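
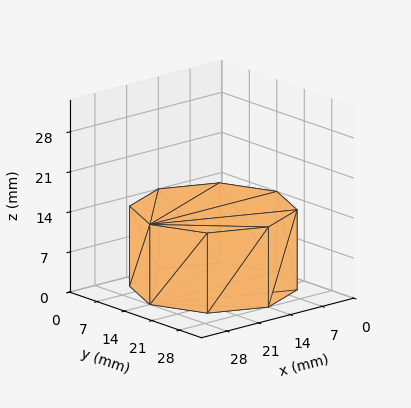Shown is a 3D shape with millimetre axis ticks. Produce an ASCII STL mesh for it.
Reading the render: the shape is a regular 8-sided prism (a cylinder approximated with 8 flat sides), circumscribed radius ≈ 14 mm, height ≈ 14 mm (dimensions read to the nearest mm from the axis ticks). For the STL, each face is triangulated and given an outward normal.

solid part
  facet normal 0.0000 0.0000 -1.0000
    outer loop
      vertex 14.000 28.000 0.000
      vertex 23.899 23.899 0.000
      vertex 28.000 14.000 0.000
    endloop
  endfacet
  facet normal 0.0000 0.0000 -1.0000
    outer loop
      vertex 4.101 23.899 0.000
      vertex 14.000 28.000 0.000
      vertex 28.000 14.000 0.000
    endloop
  endfacet
  facet normal 0.0000 0.0000 -1.0000
    outer loop
      vertex 0.000 14.000 0.000
      vertex 4.101 23.899 0.000
      vertex 28.000 14.000 0.000
    endloop
  endfacet
  facet normal 0.0000 0.0000 -1.0000
    outer loop
      vertex 4.101 4.101 0.000
      vertex 0.000 14.000 0.000
      vertex 28.000 14.000 0.000
    endloop
  endfacet
  facet normal 0.0000 0.0000 -1.0000
    outer loop
      vertex 14.000 0.000 0.000
      vertex 4.101 4.101 0.000
      vertex 28.000 14.000 0.000
    endloop
  endfacet
  facet normal 0.0000 0.0000 -1.0000
    outer loop
      vertex 23.899 4.101 0.000
      vertex 14.000 0.000 0.000
      vertex 28.000 14.000 0.000
    endloop
  endfacet
  facet normal 0.0000 0.0000 1.0000
    outer loop
      vertex 28.000 14.000 14.000
      vertex 23.899 23.899 14.000
      vertex 14.000 28.000 14.000
    endloop
  endfacet
  facet normal 0.0000 0.0000 1.0000
    outer loop
      vertex 28.000 14.000 14.000
      vertex 14.000 28.000 14.000
      vertex 4.101 23.899 14.000
    endloop
  endfacet
  facet normal 0.0000 0.0000 1.0000
    outer loop
      vertex 28.000 14.000 14.000
      vertex 4.101 23.899 14.000
      vertex 0.000 14.000 14.000
    endloop
  endfacet
  facet normal 0.0000 0.0000 1.0000
    outer loop
      vertex 28.000 14.000 14.000
      vertex 0.000 14.000 14.000
      vertex 4.101 4.101 14.000
    endloop
  endfacet
  facet normal 0.0000 0.0000 1.0000
    outer loop
      vertex 28.000 14.000 14.000
      vertex 4.101 4.101 14.000
      vertex 14.000 0.000 14.000
    endloop
  endfacet
  facet normal 0.0000 0.0000 1.0000
    outer loop
      vertex 28.000 14.000 14.000
      vertex 14.000 0.000 14.000
      vertex 23.899 4.101 14.000
    endloop
  endfacet
  facet normal 0.9239 0.3827 0.0000
    outer loop
      vertex 28.000 14.000 0.000
      vertex 23.899 23.899 0.000
      vertex 23.899 23.899 14.000
    endloop
  endfacet
  facet normal 0.9239 0.3827 0.0000
    outer loop
      vertex 28.000 14.000 0.000
      vertex 23.899 23.899 14.000
      vertex 28.000 14.000 14.000
    endloop
  endfacet
  facet normal 0.3827 0.9239 0.0000
    outer loop
      vertex 23.899 23.899 0.000
      vertex 14.000 28.000 0.000
      vertex 14.000 28.000 14.000
    endloop
  endfacet
  facet normal 0.3827 0.9239 0.0000
    outer loop
      vertex 23.899 23.899 0.000
      vertex 14.000 28.000 14.000
      vertex 23.899 23.899 14.000
    endloop
  endfacet
  facet normal -0.3827 0.9239 0.0000
    outer loop
      vertex 14.000 28.000 0.000
      vertex 4.101 23.899 0.000
      vertex 4.101 23.899 14.000
    endloop
  endfacet
  facet normal -0.3827 0.9239 0.0000
    outer loop
      vertex 14.000 28.000 0.000
      vertex 4.101 23.899 14.000
      vertex 14.000 28.000 14.000
    endloop
  endfacet
  facet normal -0.9239 0.3827 0.0000
    outer loop
      vertex 4.101 23.899 0.000
      vertex 0.000 14.000 0.000
      vertex 0.000 14.000 14.000
    endloop
  endfacet
  facet normal -0.9239 0.3827 0.0000
    outer loop
      vertex 4.101 23.899 0.000
      vertex 0.000 14.000 14.000
      vertex 4.101 23.899 14.000
    endloop
  endfacet
  facet normal -0.9239 -0.3827 0.0000
    outer loop
      vertex 0.000 14.000 0.000
      vertex 4.101 4.101 0.000
      vertex 4.101 4.101 14.000
    endloop
  endfacet
  facet normal -0.9239 -0.3827 0.0000
    outer loop
      vertex 0.000 14.000 0.000
      vertex 4.101 4.101 14.000
      vertex 0.000 14.000 14.000
    endloop
  endfacet
  facet normal -0.3827 -0.9239 0.0000
    outer loop
      vertex 4.101 4.101 0.000
      vertex 14.000 0.000 0.000
      vertex 14.000 0.000 14.000
    endloop
  endfacet
  facet normal -0.3827 -0.9239 0.0000
    outer loop
      vertex 4.101 4.101 0.000
      vertex 14.000 0.000 14.000
      vertex 4.101 4.101 14.000
    endloop
  endfacet
  facet normal 0.3827 -0.9239 0.0000
    outer loop
      vertex 14.000 0.000 0.000
      vertex 23.899 4.101 0.000
      vertex 23.899 4.101 14.000
    endloop
  endfacet
  facet normal 0.3827 -0.9239 0.0000
    outer loop
      vertex 14.000 0.000 0.000
      vertex 23.899 4.101 14.000
      vertex 14.000 0.000 14.000
    endloop
  endfacet
  facet normal 0.9239 -0.3827 0.0000
    outer loop
      vertex 23.899 4.101 0.000
      vertex 28.000 14.000 0.000
      vertex 28.000 14.000 14.000
    endloop
  endfacet
  facet normal 0.9239 -0.3827 0.0000
    outer loop
      vertex 23.899 4.101 0.000
      vertex 28.000 14.000 14.000
      vertex 23.899 4.101 14.000
    endloop
  endfacet
endsolid part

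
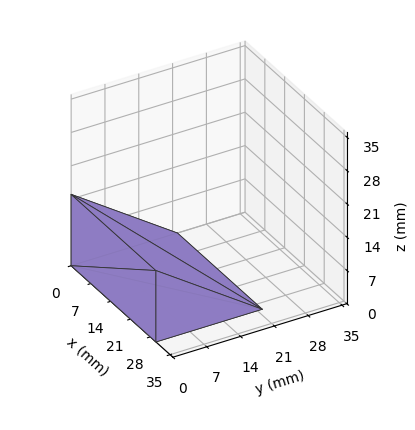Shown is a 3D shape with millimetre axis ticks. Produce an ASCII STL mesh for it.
Reading the render: the shape is a wedge (ramp): 30 × 22 mm base, rising to 15 mm along the y=0 edge and sloping linearly to z=0 at y=22 (dimensions read to the nearest mm from the axis ticks). For the STL, each face is triangulated and given an outward normal.

solid part
  facet normal 0.0000 0.0000 -1.0000
    outer loop
      vertex 30.000 22.000 0.000
      vertex 30.000 0.000 0.000
      vertex 0.000 0.000 0.000
    endloop
  endfacet
  facet normal 0.0000 0.0000 -1.0000
    outer loop
      vertex 0.000 22.000 0.000
      vertex 30.000 22.000 0.000
      vertex 0.000 0.000 0.000
    endloop
  endfacet
  facet normal 0.0000 -1.0000 0.0000
    outer loop
      vertex 0.000 0.000 0.000
      vertex 30.000 0.000 0.000
      vertex 30.000 0.000 15.000
    endloop
  endfacet
  facet normal 0.0000 -1.0000 0.0000
    outer loop
      vertex 0.000 0.000 0.000
      vertex 30.000 0.000 15.000
      vertex 0.000 0.000 15.000
    endloop
  endfacet
  facet normal 0.0000 0.5633 0.8262
    outer loop
      vertex 0.000 0.000 15.000
      vertex 30.000 0.000 15.000
      vertex 30.000 22.000 0.000
    endloop
  endfacet
  facet normal 0.0000 0.5633 0.8262
    outer loop
      vertex 0.000 0.000 15.000
      vertex 30.000 22.000 0.000
      vertex 0.000 22.000 0.000
    endloop
  endfacet
  facet normal -1.0000 0.0000 0.0000
    outer loop
      vertex 0.000 0.000 15.000
      vertex 0.000 22.000 0.000
      vertex 0.000 0.000 0.000
    endloop
  endfacet
  facet normal 1.0000 0.0000 0.0000
    outer loop
      vertex 30.000 0.000 0.000
      vertex 30.000 22.000 0.000
      vertex 30.000 0.000 15.000
    endloop
  endfacet
endsolid part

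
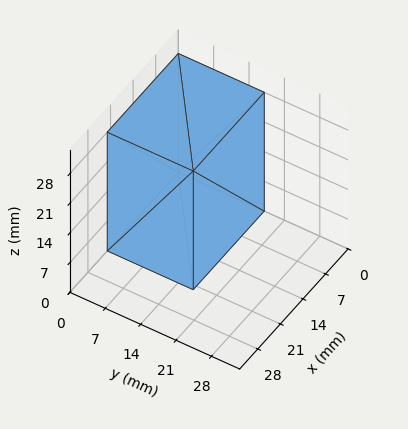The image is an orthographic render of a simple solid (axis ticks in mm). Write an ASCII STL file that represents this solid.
Reading the render: the shape is a rectangular box, roughly 22 × 17 mm footprint and 28 mm tall (dimensions read to the nearest mm from the axis ticks). For the STL, each face is triangulated and given an outward normal.

solid part
  facet normal 0.0000 0.0000 -1.0000
    outer loop
      vertex 22.0 17.0 0.0
      vertex 22.0 0.0 0.0
      vertex 0.0 0.0 0.0
    endloop
  endfacet
  facet normal 0.0000 0.0000 -1.0000
    outer loop
      vertex 0.0 17.0 0.0
      vertex 22.0 17.0 0.0
      vertex 0.0 0.0 0.0
    endloop
  endfacet
  facet normal 0.0000 0.0000 1.0000
    outer loop
      vertex 0.0 0.0 28.0
      vertex 22.0 0.0 28.0
      vertex 22.0 17.0 28.0
    endloop
  endfacet
  facet normal 0.0000 0.0000 1.0000
    outer loop
      vertex 0.0 0.0 28.0
      vertex 22.0 17.0 28.0
      vertex 0.0 17.0 28.0
    endloop
  endfacet
  facet normal 0.0000 -1.0000 0.0000
    outer loop
      vertex 0.0 0.0 0.0
      vertex 22.0 0.0 0.0
      vertex 22.0 0.0 28.0
    endloop
  endfacet
  facet normal 0.0000 -1.0000 0.0000
    outer loop
      vertex 0.0 0.0 0.0
      vertex 22.0 0.0 28.0
      vertex 0.0 0.0 28.0
    endloop
  endfacet
  facet normal 0.0000 1.0000 0.0000
    outer loop
      vertex 22.0 17.0 28.0
      vertex 22.0 17.0 0.0
      vertex 0.0 17.0 0.0
    endloop
  endfacet
  facet normal 0.0000 1.0000 0.0000
    outer loop
      vertex 0.0 17.0 28.0
      vertex 22.0 17.0 28.0
      vertex 0.0 17.0 0.0
    endloop
  endfacet
  facet normal -1.0000 0.0000 0.0000
    outer loop
      vertex 0.0 17.0 28.0
      vertex 0.0 17.0 0.0
      vertex 0.0 0.0 0.0
    endloop
  endfacet
  facet normal -1.0000 0.0000 0.0000
    outer loop
      vertex 0.0 0.0 28.0
      vertex 0.0 17.0 28.0
      vertex 0.0 0.0 0.0
    endloop
  endfacet
  facet normal 1.0000 0.0000 0.0000
    outer loop
      vertex 22.0 0.0 0.0
      vertex 22.0 17.0 0.0
      vertex 22.0 17.0 28.0
    endloop
  endfacet
  facet normal 1.0000 0.0000 0.0000
    outer loop
      vertex 22.0 0.0 0.0
      vertex 22.0 17.0 28.0
      vertex 22.0 0.0 28.0
    endloop
  endfacet
endsolid part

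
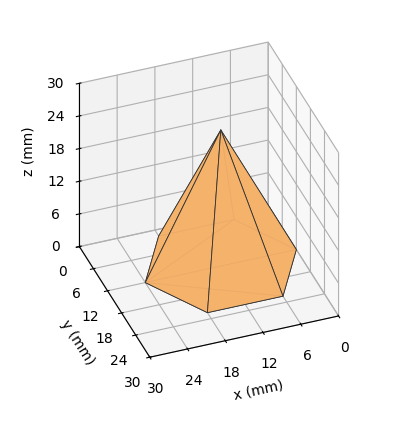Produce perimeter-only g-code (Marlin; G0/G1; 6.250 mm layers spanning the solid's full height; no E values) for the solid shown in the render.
Reading the render: the shape is a regular 6-sided pyramid, base circumscribed radius ≈ 12 mm, apex at z ≈ 25 mm (dimensions read to the nearest mm from the axis ticks). For the g-code, the solid's height is divided into equal slices at the stated Δz and each level perimeter traced with G1 moves after a G0 lift.

; perimeter-only toolpath
G21 ; units = mm
G90 ; absolute positioning
G28 ; home
; layer 1
G0 Z6.250
G0 X21.000 Y12.000
G1 X16.500 Y19.794
G1 X7.500 Y19.794
G1 X3.000 Y12.000
G1 X7.500 Y4.206
G1 X16.500 Y4.206
G1 X21.000 Y12.000
; layer 2
G0 Z12.500
G0 X18.000 Y12.000
G1 X15.000 Y17.196
G1 X9.000 Y17.196
G1 X6.000 Y12.000
G1 X9.000 Y6.804
G1 X15.000 Y6.804
G1 X18.000 Y12.000
; layer 3
G0 Z18.750
G0 X15.000 Y12.000
G1 X13.500 Y14.598
G1 X10.500 Y14.598
G1 X9.000 Y12.000
G1 X10.500 Y9.402
G1 X13.500 Y9.402
G1 X15.000 Y12.000
M2 ; end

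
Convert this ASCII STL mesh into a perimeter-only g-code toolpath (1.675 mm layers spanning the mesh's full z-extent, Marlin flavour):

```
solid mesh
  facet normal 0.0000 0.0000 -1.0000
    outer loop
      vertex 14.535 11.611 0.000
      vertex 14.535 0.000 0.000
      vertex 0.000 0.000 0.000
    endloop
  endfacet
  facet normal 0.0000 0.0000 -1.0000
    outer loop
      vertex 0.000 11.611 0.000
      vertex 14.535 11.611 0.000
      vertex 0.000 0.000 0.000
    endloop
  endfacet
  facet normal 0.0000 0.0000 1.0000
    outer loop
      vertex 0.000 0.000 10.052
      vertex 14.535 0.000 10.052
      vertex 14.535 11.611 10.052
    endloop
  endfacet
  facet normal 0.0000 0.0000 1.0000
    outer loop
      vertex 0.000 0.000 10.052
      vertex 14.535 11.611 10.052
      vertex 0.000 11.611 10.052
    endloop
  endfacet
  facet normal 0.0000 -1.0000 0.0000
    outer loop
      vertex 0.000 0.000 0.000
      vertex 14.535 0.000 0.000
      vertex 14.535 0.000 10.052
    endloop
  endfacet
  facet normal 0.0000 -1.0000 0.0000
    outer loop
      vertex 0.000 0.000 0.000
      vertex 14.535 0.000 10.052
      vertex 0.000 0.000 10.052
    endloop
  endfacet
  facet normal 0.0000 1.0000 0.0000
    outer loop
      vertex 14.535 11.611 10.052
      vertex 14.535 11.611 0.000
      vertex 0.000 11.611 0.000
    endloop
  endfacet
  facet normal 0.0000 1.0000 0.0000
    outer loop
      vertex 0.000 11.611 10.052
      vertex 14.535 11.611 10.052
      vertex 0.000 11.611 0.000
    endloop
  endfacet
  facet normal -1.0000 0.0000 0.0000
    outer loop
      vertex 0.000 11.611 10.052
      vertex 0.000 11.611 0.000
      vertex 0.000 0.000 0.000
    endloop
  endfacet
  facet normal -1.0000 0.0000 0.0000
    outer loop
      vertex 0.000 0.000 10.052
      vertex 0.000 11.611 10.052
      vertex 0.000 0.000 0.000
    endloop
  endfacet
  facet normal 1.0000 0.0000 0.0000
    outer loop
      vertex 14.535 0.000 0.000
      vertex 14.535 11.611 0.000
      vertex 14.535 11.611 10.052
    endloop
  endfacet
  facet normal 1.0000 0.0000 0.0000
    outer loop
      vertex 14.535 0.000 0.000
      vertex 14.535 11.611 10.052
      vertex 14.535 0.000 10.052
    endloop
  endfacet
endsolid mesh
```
; perimeter-only toolpath
G21 ; units = mm
G90 ; absolute positioning
G28 ; home
; layer 1
G0 Z1.675
G0 X0.000 Y0.000
G1 X14.535 Y0.000
G1 X14.535 Y11.611
G1 X0.000 Y11.611
G1 X0.000 Y0.000
; layer 2
G0 Z3.351
G0 X0.000 Y0.000
G1 X14.535 Y0.000
G1 X14.535 Y11.611
G1 X0.000 Y11.611
G1 X0.000 Y0.000
; layer 3
G0 Z5.026
G0 X0.000 Y0.000
G1 X14.535 Y0.000
G1 X14.535 Y11.611
G1 X0.000 Y11.611
G1 X0.000 Y0.000
; layer 4
G0 Z6.701
G0 X0.000 Y0.000
G1 X14.535 Y0.000
G1 X14.535 Y11.611
G1 X0.000 Y11.611
G1 X0.000 Y0.000
; layer 5
G0 Z8.377
G0 X0.000 Y0.000
G1 X14.535 Y0.000
G1 X14.535 Y11.611
G1 X0.000 Y11.611
G1 X0.000 Y0.000
; layer 6
G0 Z10.052
G0 X0.000 Y0.000
G1 X14.535 Y0.000
G1 X14.535 Y11.611
G1 X0.000 Y11.611
G1 X0.000 Y0.000
M2 ; end

The solid is a rectangular box, roughly 14.5 × 11.6 mm footprint and 10.1 mm tall. Slicing at Δz = 1.675 mm — 6 equal slices spanning the solid's height, so layer i sits at z = i·h/6 — gives 6 non-empty perimeters. Each is a 4-segment closed polygon; G0 lifts to the layer z and rapids to the start vertex, then G1 traces the edges.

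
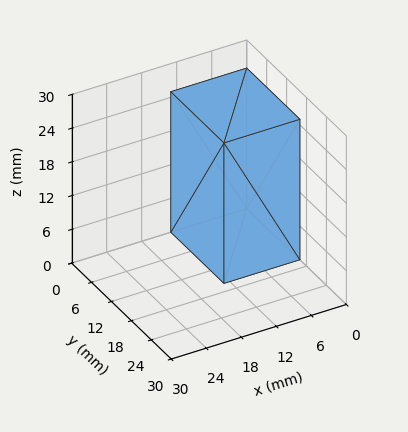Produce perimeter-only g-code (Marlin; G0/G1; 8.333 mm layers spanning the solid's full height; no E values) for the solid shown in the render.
Reading the render: the shape is a rectangular box, roughly 13 × 16 mm footprint and 25 mm tall (dimensions read to the nearest mm from the axis ticks). For the g-code, the solid's height is divided into equal slices at the stated Δz and each level perimeter traced with G1 moves after a G0 lift.

; perimeter-only toolpath
G21 ; units = mm
G90 ; absolute positioning
G28 ; home
; layer 1
G0 Z8.333
G0 X0.000 Y0.000
G1 X13.000 Y0.000
G1 X13.000 Y16.000
G1 X0.000 Y16.000
G1 X0.000 Y0.000
; layer 2
G0 Z16.667
G0 X0.000 Y0.000
G1 X13.000 Y0.000
G1 X13.000 Y16.000
G1 X0.000 Y16.000
G1 X0.000 Y0.000
; layer 3
G0 Z25.000
G0 X0.000 Y0.000
G1 X13.000 Y0.000
G1 X13.000 Y16.000
G1 X0.000 Y16.000
G1 X0.000 Y0.000
M2 ; end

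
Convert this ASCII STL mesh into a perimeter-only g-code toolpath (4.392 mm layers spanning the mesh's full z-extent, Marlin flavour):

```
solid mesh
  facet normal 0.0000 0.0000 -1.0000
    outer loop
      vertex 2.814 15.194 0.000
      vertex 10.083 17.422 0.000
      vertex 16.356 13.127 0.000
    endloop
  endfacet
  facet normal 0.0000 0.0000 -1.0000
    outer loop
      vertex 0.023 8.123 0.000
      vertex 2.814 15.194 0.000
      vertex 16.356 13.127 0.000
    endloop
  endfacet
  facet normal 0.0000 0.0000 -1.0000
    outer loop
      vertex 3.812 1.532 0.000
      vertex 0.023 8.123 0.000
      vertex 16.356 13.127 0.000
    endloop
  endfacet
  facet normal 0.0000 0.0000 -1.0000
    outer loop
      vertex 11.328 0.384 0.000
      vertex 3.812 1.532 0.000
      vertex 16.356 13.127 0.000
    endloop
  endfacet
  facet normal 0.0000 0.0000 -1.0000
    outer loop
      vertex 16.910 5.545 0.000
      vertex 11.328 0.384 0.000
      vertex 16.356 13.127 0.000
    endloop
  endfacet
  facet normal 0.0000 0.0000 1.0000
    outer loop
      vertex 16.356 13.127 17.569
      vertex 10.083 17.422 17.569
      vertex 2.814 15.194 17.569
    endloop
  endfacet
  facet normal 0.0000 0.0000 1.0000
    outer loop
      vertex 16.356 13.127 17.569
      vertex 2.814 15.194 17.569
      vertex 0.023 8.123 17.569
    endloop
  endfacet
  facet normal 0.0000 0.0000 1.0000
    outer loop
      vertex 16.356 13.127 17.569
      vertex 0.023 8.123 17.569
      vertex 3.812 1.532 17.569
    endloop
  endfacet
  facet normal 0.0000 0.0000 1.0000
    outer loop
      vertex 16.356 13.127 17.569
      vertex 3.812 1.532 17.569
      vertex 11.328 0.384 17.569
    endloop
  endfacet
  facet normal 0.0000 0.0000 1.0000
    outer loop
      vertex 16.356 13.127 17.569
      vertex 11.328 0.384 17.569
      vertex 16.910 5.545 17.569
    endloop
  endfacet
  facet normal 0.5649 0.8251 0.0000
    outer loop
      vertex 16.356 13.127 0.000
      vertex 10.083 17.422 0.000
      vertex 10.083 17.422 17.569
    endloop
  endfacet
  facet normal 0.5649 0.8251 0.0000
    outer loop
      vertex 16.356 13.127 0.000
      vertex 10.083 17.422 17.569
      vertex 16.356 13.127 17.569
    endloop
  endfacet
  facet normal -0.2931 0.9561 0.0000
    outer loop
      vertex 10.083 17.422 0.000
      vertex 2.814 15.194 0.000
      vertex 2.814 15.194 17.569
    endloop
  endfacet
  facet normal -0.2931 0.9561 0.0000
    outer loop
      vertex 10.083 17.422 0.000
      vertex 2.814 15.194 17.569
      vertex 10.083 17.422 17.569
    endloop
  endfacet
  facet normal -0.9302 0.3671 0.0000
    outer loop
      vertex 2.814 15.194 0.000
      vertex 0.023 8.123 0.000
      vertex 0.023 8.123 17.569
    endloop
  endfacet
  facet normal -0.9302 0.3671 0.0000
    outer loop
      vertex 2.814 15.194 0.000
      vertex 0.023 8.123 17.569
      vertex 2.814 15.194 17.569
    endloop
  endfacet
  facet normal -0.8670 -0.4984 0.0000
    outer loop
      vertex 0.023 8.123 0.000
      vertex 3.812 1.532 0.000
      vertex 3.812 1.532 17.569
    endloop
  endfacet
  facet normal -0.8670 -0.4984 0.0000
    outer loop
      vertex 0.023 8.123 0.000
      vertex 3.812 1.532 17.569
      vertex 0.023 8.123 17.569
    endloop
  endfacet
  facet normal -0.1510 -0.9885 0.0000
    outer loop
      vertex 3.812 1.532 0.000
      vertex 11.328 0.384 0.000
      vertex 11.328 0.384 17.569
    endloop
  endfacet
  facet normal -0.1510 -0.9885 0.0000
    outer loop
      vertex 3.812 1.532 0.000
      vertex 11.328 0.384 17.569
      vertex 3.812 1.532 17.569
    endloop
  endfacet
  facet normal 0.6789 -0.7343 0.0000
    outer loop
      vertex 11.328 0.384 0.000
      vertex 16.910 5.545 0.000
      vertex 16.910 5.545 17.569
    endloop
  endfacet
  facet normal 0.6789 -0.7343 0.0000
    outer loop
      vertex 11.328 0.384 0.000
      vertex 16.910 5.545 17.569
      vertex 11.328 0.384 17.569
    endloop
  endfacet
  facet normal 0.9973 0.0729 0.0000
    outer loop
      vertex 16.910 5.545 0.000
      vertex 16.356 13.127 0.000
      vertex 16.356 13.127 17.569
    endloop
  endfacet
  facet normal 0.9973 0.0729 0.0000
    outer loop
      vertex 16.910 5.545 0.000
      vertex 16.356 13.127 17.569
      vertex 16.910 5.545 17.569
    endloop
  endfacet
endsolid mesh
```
; perimeter-only toolpath
G21 ; units = mm
G90 ; absolute positioning
G28 ; home
; layer 1
G0 Z4.392
G0 X16.356 Y13.127
G1 X10.083 Y17.422
G1 X2.814 Y15.194
G1 X0.023 Y8.123
G1 X3.812 Y1.532
G1 X11.328 Y0.384
G1 X16.910 Y5.545
G1 X16.356 Y13.127
; layer 2
G0 Z8.784
G0 X16.356 Y13.127
G1 X10.083 Y17.422
G1 X2.814 Y15.194
G1 X0.023 Y8.123
G1 X3.812 Y1.532
G1 X11.328 Y0.384
G1 X16.910 Y5.545
G1 X16.356 Y13.127
; layer 3
G0 Z13.177
G0 X16.356 Y13.127
G1 X10.083 Y17.422
G1 X2.814 Y15.194
G1 X0.023 Y8.123
G1 X3.812 Y1.532
G1 X11.328 Y0.384
G1 X16.910 Y5.545
G1 X16.356 Y13.127
; layer 4
G0 Z17.569
G0 X16.356 Y13.127
G1 X10.083 Y17.422
G1 X2.814 Y15.194
G1 X0.023 Y8.123
G1 X3.812 Y1.532
G1 X11.328 Y0.384
G1 X16.910 Y5.545
G1 X16.356 Y13.127
M2 ; end

The solid is a regular 7-sided prism (a cylinder approximated with 7 flat sides), circumscribed radius ≈ 8.76 mm, height ≈ 17.6 mm. Slicing at Δz = 4.392 mm — 4 equal slices spanning the solid's height, so layer i sits at z = i·h/4 — gives 4 non-empty perimeters. Each is a 7-segment closed polygon; G0 lifts to the layer z and rapids to the start vertex, then G1 traces the edges.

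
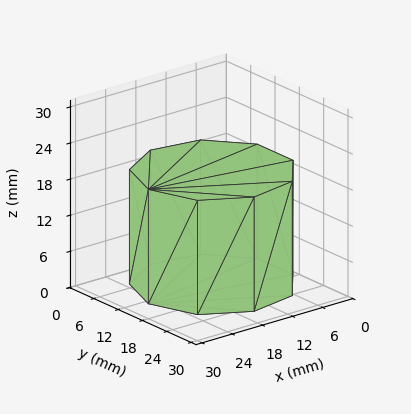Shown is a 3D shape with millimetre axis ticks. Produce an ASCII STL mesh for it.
Reading the render: the shape is a regular 9-sided prism (a cylinder approximated with 9 flat sides), circumscribed radius ≈ 13 mm, height ≈ 19 mm (dimensions read to the nearest mm from the axis ticks). For the STL, each face is triangulated and given an outward normal.

solid part
  facet normal 0.0000 0.0000 -1.0000
    outer loop
      vertex 15.3 25.8 0.0
      vertex 23.0 21.4 0.0
      vertex 26.0 13.0 0.0
    endloop
  endfacet
  facet normal 0.0000 0.0000 -1.0000
    outer loop
      vertex 6.5 24.3 0.0
      vertex 15.3 25.8 0.0
      vertex 26.0 13.0 0.0
    endloop
  endfacet
  facet normal 0.0000 0.0000 -1.0000
    outer loop
      vertex 0.8 17.4 0.0
      vertex 6.5 24.3 0.0
      vertex 26.0 13.0 0.0
    endloop
  endfacet
  facet normal 0.0000 0.0000 -1.0000
    outer loop
      vertex 0.8 8.6 0.0
      vertex 0.8 17.4 0.0
      vertex 26.0 13.0 0.0
    endloop
  endfacet
  facet normal 0.0000 0.0000 -1.0000
    outer loop
      vertex 6.5 1.7 0.0
      vertex 0.8 8.6 0.0
      vertex 26.0 13.0 0.0
    endloop
  endfacet
  facet normal 0.0000 0.0000 -1.0000
    outer loop
      vertex 15.3 0.2 0.0
      vertex 6.5 1.7 0.0
      vertex 26.0 13.0 0.0
    endloop
  endfacet
  facet normal 0.0000 0.0000 -1.0000
    outer loop
      vertex 23.0 4.6 0.0
      vertex 15.3 0.2 0.0
      vertex 26.0 13.0 0.0
    endloop
  endfacet
  facet normal 0.0000 0.0000 1.0000
    outer loop
      vertex 26.0 13.0 19.0
      vertex 23.0 21.4 19.0
      vertex 15.3 25.8 19.0
    endloop
  endfacet
  facet normal 0.0000 0.0000 1.0000
    outer loop
      vertex 26.0 13.0 19.0
      vertex 15.3 25.8 19.0
      vertex 6.5 24.3 19.0
    endloop
  endfacet
  facet normal 0.0000 0.0000 1.0000
    outer loop
      vertex 26.0 13.0 19.0
      vertex 6.5 24.3 19.0
      vertex 0.8 17.4 19.0
    endloop
  endfacet
  facet normal 0.0000 0.0000 1.0000
    outer loop
      vertex 26.0 13.0 19.0
      vertex 0.8 17.4 19.0
      vertex 0.8 8.6 19.0
    endloop
  endfacet
  facet normal 0.0000 0.0000 1.0000
    outer loop
      vertex 26.0 13.0 19.0
      vertex 0.8 8.6 19.0
      vertex 6.5 1.7 19.0
    endloop
  endfacet
  facet normal 0.0000 0.0000 1.0000
    outer loop
      vertex 26.0 13.0 19.0
      vertex 6.5 1.7 19.0
      vertex 15.3 0.2 19.0
    endloop
  endfacet
  facet normal 0.0000 0.0000 1.0000
    outer loop
      vertex 26.0 13.0 19.0
      vertex 15.3 0.2 19.0
      vertex 23.0 4.6 19.0
    endloop
  endfacet
  facet normal 0.9417 0.3363 0.0000
    outer loop
      vertex 26.0 13.0 0.0
      vertex 23.0 21.4 0.0
      vertex 23.0 21.4 19.0
    endloop
  endfacet
  facet normal 0.9417 0.3363 0.0000
    outer loop
      vertex 26.0 13.0 0.0
      vertex 23.0 21.4 19.0
      vertex 26.0 13.0 19.0
    endloop
  endfacet
  facet normal 0.4961 0.8682 0.0000
    outer loop
      vertex 23.0 21.4 0.0
      vertex 15.3 25.8 0.0
      vertex 15.3 25.8 19.0
    endloop
  endfacet
  facet normal 0.4961 0.8682 0.0000
    outer loop
      vertex 23.0 21.4 0.0
      vertex 15.3 25.8 19.0
      vertex 23.0 21.4 19.0
    endloop
  endfacet
  facet normal -0.1680 0.9858 0.0000
    outer loop
      vertex 15.3 25.8 0.0
      vertex 6.5 24.3 0.0
      vertex 6.5 24.3 19.0
    endloop
  endfacet
  facet normal -0.1680 0.9858 0.0000
    outer loop
      vertex 15.3 25.8 0.0
      vertex 6.5 24.3 19.0
      vertex 15.3 25.8 19.0
    endloop
  endfacet
  facet normal -0.7710 0.6369 0.0000
    outer loop
      vertex 6.5 24.3 0.0
      vertex 0.8 17.4 0.0
      vertex 0.8 17.4 19.0
    endloop
  endfacet
  facet normal -0.7710 0.6369 0.0000
    outer loop
      vertex 6.5 24.3 0.0
      vertex 0.8 17.4 19.0
      vertex 6.5 24.3 19.0
    endloop
  endfacet
  facet normal -1.0000 0.0000 0.0000
    outer loop
      vertex 0.8 17.4 0.0
      vertex 0.8 8.6 0.0
      vertex 0.8 8.6 19.0
    endloop
  endfacet
  facet normal -1.0000 0.0000 0.0000
    outer loop
      vertex 0.8 17.4 0.0
      vertex 0.8 8.6 19.0
      vertex 0.8 17.4 19.0
    endloop
  endfacet
  facet normal -0.7710 -0.6369 0.0000
    outer loop
      vertex 0.8 8.6 0.0
      vertex 6.5 1.7 0.0
      vertex 6.5 1.7 19.0
    endloop
  endfacet
  facet normal -0.7710 -0.6369 0.0000
    outer loop
      vertex 0.8 8.6 0.0
      vertex 6.5 1.7 19.0
      vertex 0.8 8.6 19.0
    endloop
  endfacet
  facet normal -0.1680 -0.9858 0.0000
    outer loop
      vertex 6.5 1.7 0.0
      vertex 15.3 0.2 0.0
      vertex 15.3 0.2 19.0
    endloop
  endfacet
  facet normal -0.1680 -0.9858 0.0000
    outer loop
      vertex 6.5 1.7 0.0
      vertex 15.3 0.2 19.0
      vertex 6.5 1.7 19.0
    endloop
  endfacet
  facet normal 0.4961 -0.8682 0.0000
    outer loop
      vertex 15.3 0.2 0.0
      vertex 23.0 4.6 0.0
      vertex 23.0 4.6 19.0
    endloop
  endfacet
  facet normal 0.4961 -0.8682 0.0000
    outer loop
      vertex 15.3 0.2 0.0
      vertex 23.0 4.6 19.0
      vertex 15.3 0.2 19.0
    endloop
  endfacet
  facet normal 0.9417 -0.3363 0.0000
    outer loop
      vertex 23.0 4.6 0.0
      vertex 26.0 13.0 0.0
      vertex 26.0 13.0 19.0
    endloop
  endfacet
  facet normal 0.9417 -0.3363 0.0000
    outer loop
      vertex 23.0 4.6 0.0
      vertex 26.0 13.0 19.0
      vertex 23.0 4.6 19.0
    endloop
  endfacet
endsolid part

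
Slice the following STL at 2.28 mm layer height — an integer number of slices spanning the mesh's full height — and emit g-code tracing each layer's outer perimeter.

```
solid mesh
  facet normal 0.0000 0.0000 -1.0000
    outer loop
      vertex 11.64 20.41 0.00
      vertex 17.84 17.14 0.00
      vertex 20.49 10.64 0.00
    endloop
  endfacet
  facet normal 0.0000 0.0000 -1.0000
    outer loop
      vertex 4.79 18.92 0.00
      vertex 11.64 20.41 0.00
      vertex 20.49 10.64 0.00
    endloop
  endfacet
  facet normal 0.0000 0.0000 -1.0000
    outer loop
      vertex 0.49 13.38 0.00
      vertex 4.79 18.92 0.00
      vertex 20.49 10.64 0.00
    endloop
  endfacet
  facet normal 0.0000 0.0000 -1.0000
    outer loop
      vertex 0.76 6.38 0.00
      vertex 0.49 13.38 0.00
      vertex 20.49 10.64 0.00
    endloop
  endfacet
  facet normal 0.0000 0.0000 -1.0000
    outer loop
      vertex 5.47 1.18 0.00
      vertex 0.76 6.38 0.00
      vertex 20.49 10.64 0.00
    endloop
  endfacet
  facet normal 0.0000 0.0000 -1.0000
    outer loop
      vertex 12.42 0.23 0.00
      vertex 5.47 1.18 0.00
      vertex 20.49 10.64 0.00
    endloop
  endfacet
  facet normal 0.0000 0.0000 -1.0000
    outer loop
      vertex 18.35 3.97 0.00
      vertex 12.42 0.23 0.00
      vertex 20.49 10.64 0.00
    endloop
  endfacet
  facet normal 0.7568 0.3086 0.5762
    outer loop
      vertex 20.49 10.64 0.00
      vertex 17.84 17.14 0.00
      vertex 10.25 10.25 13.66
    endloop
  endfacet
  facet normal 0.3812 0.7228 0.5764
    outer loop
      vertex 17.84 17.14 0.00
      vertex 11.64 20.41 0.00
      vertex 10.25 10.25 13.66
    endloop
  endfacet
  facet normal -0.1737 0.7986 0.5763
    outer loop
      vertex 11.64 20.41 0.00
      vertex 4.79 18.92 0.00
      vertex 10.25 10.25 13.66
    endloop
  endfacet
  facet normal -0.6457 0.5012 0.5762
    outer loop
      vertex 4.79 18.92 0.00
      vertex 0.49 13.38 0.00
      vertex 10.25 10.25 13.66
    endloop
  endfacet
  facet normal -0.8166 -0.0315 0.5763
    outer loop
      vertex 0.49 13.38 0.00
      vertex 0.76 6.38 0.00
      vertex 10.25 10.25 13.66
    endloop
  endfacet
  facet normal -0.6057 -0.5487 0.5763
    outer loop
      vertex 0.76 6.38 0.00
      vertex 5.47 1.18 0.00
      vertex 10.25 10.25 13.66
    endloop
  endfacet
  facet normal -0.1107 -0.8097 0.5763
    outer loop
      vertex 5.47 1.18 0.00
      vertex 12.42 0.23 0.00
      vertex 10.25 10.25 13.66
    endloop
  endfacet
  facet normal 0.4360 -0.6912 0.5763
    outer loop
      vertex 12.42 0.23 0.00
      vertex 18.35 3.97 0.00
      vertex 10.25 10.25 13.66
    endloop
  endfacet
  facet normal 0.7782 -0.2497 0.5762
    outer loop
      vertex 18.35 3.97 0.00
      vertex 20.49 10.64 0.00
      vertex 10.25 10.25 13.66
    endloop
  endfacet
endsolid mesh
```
; perimeter-only toolpath
G21 ; units = mm
G90 ; absolute positioning
G28 ; home
; layer 1
G0 Z2.28
G0 X18.78 Y10.58
G1 X16.57 Y15.99
G1 X11.41 Y18.72
G1 X5.70 Y17.48
G1 X2.12 Y12.86
G1 X2.34 Y7.03
G1 X6.27 Y2.69
G1 X12.06 Y1.90
G1 X17.00 Y5.02
G1 X18.78 Y10.58
; layer 2
G0 Z4.55
G0 X17.08 Y10.51
G1 X15.31 Y14.84
G1 X11.18 Y17.02
G1 X6.61 Y16.03
G1 X3.74 Y12.34
G1 X3.92 Y7.67
G1 X7.06 Y4.20
G1 X11.70 Y3.57
G1 X15.65 Y6.06
G1 X17.08 Y10.51
; layer 3
G0 Z6.83
G0 X15.37 Y10.45
G1 X14.04 Y13.70
G1 X10.95 Y15.33
G1 X7.52 Y14.59
G1 X5.37 Y11.82
G1 X5.50 Y8.31
G1 X7.86 Y5.71
G1 X11.34 Y5.24
G1 X14.30 Y7.11
G1 X15.37 Y10.45
; layer 4
G0 Z9.11
G0 X13.66 Y10.38
G1 X12.78 Y12.55
G1 X10.71 Y13.64
G1 X8.43 Y13.14
G1 X7.00 Y11.29
G1 X7.09 Y8.96
G1 X8.66 Y7.23
G1 X10.97 Y6.91
G1 X12.95 Y8.16
G1 X13.66 Y10.38
; layer 5
G0 Z11.38
G0 X11.96 Y10.32
G1 X11.52 Y11.40
G1 X10.48 Y11.94
G1 X9.34 Y11.70
G1 X8.62 Y10.77
G1 X8.67 Y9.61
G1 X9.45 Y8.74
G1 X10.61 Y8.58
G1 X11.60 Y9.20
G1 X11.96 Y10.32
M2 ; end

The solid is a regular 9-sided pyramid, base circumscribed radius ≈ 10.2 mm, apex at z ≈ 13.7 mm. Slicing at Δz = 2.28 mm — 6 equal slices spanning the solid's height, so layer i sits at z = i·h/6 — gives 5 non-empty perimeters. Each is a 9-segment closed polygon; G0 lifts to the layer z and rapids to the start vertex, then G1 traces the edges. The cross-section shrinks linearly with z (the slice at the apex is degenerate and omitted).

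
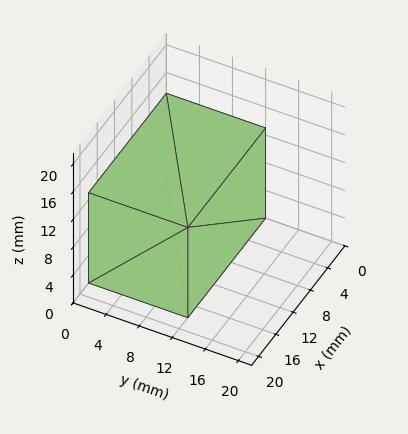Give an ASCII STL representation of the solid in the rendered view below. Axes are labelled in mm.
Reading the render: the shape is a rectangular box, roughly 18 × 12 mm footprint and 13 mm tall (dimensions read to the nearest mm from the axis ticks). For the STL, each face is triangulated and given an outward normal.

solid part
  facet normal 0.0000 0.0000 -1.0000
    outer loop
      vertex 18.000 12.000 0.000
      vertex 18.000 0.000 0.000
      vertex 0.000 0.000 0.000
    endloop
  endfacet
  facet normal 0.0000 0.0000 -1.0000
    outer loop
      vertex 0.000 12.000 0.000
      vertex 18.000 12.000 0.000
      vertex 0.000 0.000 0.000
    endloop
  endfacet
  facet normal 0.0000 0.0000 1.0000
    outer loop
      vertex 0.000 0.000 13.000
      vertex 18.000 0.000 13.000
      vertex 18.000 12.000 13.000
    endloop
  endfacet
  facet normal 0.0000 0.0000 1.0000
    outer loop
      vertex 0.000 0.000 13.000
      vertex 18.000 12.000 13.000
      vertex 0.000 12.000 13.000
    endloop
  endfacet
  facet normal 0.0000 -1.0000 0.0000
    outer loop
      vertex 0.000 0.000 0.000
      vertex 18.000 0.000 0.000
      vertex 18.000 0.000 13.000
    endloop
  endfacet
  facet normal 0.0000 -1.0000 0.0000
    outer loop
      vertex 0.000 0.000 0.000
      vertex 18.000 0.000 13.000
      vertex 0.000 0.000 13.000
    endloop
  endfacet
  facet normal 0.0000 1.0000 0.0000
    outer loop
      vertex 18.000 12.000 13.000
      vertex 18.000 12.000 0.000
      vertex 0.000 12.000 0.000
    endloop
  endfacet
  facet normal 0.0000 1.0000 0.0000
    outer loop
      vertex 0.000 12.000 13.000
      vertex 18.000 12.000 13.000
      vertex 0.000 12.000 0.000
    endloop
  endfacet
  facet normal -1.0000 0.0000 0.0000
    outer loop
      vertex 0.000 12.000 13.000
      vertex 0.000 12.000 0.000
      vertex 0.000 0.000 0.000
    endloop
  endfacet
  facet normal -1.0000 0.0000 0.0000
    outer loop
      vertex 0.000 0.000 13.000
      vertex 0.000 12.000 13.000
      vertex 0.000 0.000 0.000
    endloop
  endfacet
  facet normal 1.0000 0.0000 0.0000
    outer loop
      vertex 18.000 0.000 0.000
      vertex 18.000 12.000 0.000
      vertex 18.000 12.000 13.000
    endloop
  endfacet
  facet normal 1.0000 0.0000 0.0000
    outer loop
      vertex 18.000 0.000 0.000
      vertex 18.000 12.000 13.000
      vertex 18.000 0.000 13.000
    endloop
  endfacet
endsolid part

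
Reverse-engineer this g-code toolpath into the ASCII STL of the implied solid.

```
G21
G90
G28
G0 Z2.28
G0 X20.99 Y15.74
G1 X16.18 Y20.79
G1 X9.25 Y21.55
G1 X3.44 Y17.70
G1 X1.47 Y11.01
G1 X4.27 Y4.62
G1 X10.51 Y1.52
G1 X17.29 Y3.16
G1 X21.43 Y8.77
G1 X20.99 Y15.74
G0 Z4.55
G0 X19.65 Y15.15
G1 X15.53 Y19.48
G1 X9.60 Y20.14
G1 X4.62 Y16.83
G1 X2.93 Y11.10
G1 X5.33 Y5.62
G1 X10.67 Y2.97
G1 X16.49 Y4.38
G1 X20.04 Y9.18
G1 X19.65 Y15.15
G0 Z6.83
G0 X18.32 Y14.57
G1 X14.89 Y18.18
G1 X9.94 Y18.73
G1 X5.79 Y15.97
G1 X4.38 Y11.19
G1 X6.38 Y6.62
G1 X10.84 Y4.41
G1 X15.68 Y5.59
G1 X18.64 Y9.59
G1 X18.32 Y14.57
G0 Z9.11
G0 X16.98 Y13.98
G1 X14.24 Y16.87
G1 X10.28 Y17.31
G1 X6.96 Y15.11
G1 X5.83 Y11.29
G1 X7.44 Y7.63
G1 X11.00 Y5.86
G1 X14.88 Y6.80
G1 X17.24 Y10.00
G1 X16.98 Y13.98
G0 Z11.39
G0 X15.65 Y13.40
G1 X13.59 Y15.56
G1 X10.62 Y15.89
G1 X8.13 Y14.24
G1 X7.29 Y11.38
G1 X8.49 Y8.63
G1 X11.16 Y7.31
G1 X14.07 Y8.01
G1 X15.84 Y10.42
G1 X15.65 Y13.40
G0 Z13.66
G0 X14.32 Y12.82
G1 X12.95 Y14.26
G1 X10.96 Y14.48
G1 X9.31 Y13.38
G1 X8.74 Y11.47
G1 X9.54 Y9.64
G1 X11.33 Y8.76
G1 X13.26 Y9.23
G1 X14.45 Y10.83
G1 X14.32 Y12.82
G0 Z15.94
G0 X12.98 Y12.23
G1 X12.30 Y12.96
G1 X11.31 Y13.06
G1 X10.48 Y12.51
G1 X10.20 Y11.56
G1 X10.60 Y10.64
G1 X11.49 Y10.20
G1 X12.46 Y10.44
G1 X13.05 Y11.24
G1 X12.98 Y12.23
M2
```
solid part
  facet normal 0.0000 0.0000 -1.0000
    outer loop
      vertex 8.91 22.97 0.00
      vertex 16.83 22.09 0.00
      vertex 22.32 16.32 0.00
    endloop
  endfacet
  facet normal 0.0000 0.0000 -1.0000
    outer loop
      vertex 2.27 18.56 0.00
      vertex 8.91 22.97 0.00
      vertex 22.32 16.32 0.00
    endloop
  endfacet
  facet normal 0.0000 0.0000 -1.0000
    outer loop
      vertex 0.02 10.92 0.00
      vertex 2.27 18.56 0.00
      vertex 22.32 16.32 0.00
    endloop
  endfacet
  facet normal 0.0000 0.0000 -1.0000
    outer loop
      vertex 3.22 3.61 0.00
      vertex 0.02 10.92 0.00
      vertex 22.32 16.32 0.00
    endloop
  endfacet
  facet normal 0.0000 0.0000 -1.0000
    outer loop
      vertex 10.35 0.07 0.00
      vertex 3.22 3.61 0.00
      vertex 22.32 16.32 0.00
    endloop
  endfacet
  facet normal 0.0000 0.0000 -1.0000
    outer loop
      vertex 18.10 1.95 0.00
      vertex 10.35 0.07 0.00
      vertex 22.32 16.32 0.00
    endloop
  endfacet
  facet normal 0.0000 0.0000 -1.0000
    outer loop
      vertex 22.83 8.36 0.00
      vertex 18.10 1.95 0.00
      vertex 22.32 16.32 0.00
    endloop
  endfacet
  facet normal 0.6210 0.5908 0.5151
    outer loop
      vertex 22.32 16.32 0.00
      vertex 16.83 22.09 0.00
      vertex 11.65 11.65 18.22
    endloop
  endfacet
  facet normal 0.0947 0.8519 0.5151
    outer loop
      vertex 16.83 22.09 0.00
      vertex 8.91 22.97 0.00
      vertex 11.65 11.65 18.22
    endloop
  endfacet
  facet normal -0.4743 0.7141 0.5150
    outer loop
      vertex 8.91 22.97 0.00
      vertex 2.27 18.56 0.00
      vertex 11.65 11.65 18.22
    endloop
  endfacet
  facet normal -0.8222 0.2421 0.5151
    outer loop
      vertex 2.27 18.56 0.00
      vertex 0.02 10.92 0.00
      vertex 11.65 11.65 18.22
    endloop
  endfacet
  facet normal -0.7852 -0.3437 0.5150
    outer loop
      vertex 0.02 10.92 0.00
      vertex 3.22 3.61 0.00
      vertex 11.65 11.65 18.22
    endloop
  endfacet
  facet normal -0.3812 -0.7677 0.5151
    outer loop
      vertex 3.22 3.61 0.00
      vertex 10.35 0.07 0.00
      vertex 11.65 11.65 18.22
    endloop
  endfacet
  facet normal 0.2021 -0.8330 0.5150
    outer loop
      vertex 10.35 0.07 0.00
      vertex 18.10 1.95 0.00
      vertex 11.65 11.65 18.22
    endloop
  endfacet
  facet normal 0.6897 -0.5089 0.5151
    outer loop
      vertex 18.10 1.95 0.00
      vertex 22.83 8.36 0.00
      vertex 11.65 11.65 18.22
    endloop
  endfacet
  facet normal 0.8554 0.0548 0.5150
    outer loop
      vertex 22.83 8.36 0.00
      vertex 22.32 16.32 0.00
      vertex 11.65 11.65 18.22
    endloop
  endfacet
endsolid part

The G0 Z moves step by Δz≈2.28 mm. The G1 loops shrink linearly with z, so the solid tapers from its base footprint up to z≈18.2. Closing with a flat bottom cap and the tapered top and triangulating gives 16 facets — a regular 9-sided pyramid, base circumscribed radius ≈ 11.7 mm, apex at z ≈ 18.2 mm.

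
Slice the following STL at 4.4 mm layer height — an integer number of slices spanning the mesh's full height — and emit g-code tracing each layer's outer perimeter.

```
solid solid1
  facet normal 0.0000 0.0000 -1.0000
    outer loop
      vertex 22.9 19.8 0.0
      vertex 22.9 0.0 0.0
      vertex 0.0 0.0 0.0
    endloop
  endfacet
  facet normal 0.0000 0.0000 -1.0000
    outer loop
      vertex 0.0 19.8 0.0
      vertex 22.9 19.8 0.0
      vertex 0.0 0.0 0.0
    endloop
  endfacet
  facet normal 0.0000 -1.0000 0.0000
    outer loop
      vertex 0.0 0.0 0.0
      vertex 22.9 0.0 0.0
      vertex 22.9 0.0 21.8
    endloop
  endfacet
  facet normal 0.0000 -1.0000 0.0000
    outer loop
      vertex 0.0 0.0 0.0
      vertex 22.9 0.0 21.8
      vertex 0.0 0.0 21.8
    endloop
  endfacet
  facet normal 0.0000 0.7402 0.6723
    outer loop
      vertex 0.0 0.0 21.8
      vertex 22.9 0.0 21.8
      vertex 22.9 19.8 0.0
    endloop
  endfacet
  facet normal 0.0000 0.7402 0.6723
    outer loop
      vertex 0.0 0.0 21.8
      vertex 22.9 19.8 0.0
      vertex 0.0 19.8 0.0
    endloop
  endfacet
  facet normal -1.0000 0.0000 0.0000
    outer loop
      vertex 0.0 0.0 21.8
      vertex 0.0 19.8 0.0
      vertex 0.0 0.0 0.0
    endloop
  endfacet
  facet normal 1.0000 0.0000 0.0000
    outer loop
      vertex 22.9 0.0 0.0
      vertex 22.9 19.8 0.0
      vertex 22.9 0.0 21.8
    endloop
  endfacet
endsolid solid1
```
; perimeter-only toolpath
G21 ; units = mm
G90 ; absolute positioning
G28 ; home
; layer 1
G0 Z4.4
G0 X0.0 Y0.0
G1 X22.9 Y0.0
G1 X22.9 Y15.8
G1 X0.0 Y15.8
G1 X0.0 Y0.0
; layer 2
G0 Z8.7
G0 X0.0 Y0.0
G1 X22.9 Y0.0
G1 X22.9 Y11.9
G1 X0.0 Y11.9
G1 X0.0 Y0.0
; layer 3
G0 Z13.1
G0 X0.0 Y0.0
G1 X22.9 Y0.0
G1 X22.9 Y7.9
G1 X0.0 Y7.9
G1 X0.0 Y0.0
; layer 4
G0 Z17.4
G0 X0.0 Y0.0
G1 X22.9 Y0.0
G1 X22.9 Y4.0
G1 X0.0 Y4.0
G1 X0.0 Y0.0
M2 ; end

The solid is a wedge (ramp): 22.9 × 19.8 mm base, rising to 21.8 mm along the y=0 edge and sloping linearly to z=0 at y=19.8. Slicing at Δz = 4.4 mm — 5 equal slices spanning the solid's height, so layer i sits at z = i·h/5 — gives 4 non-empty perimeters. Each is a 4-segment closed polygon; G0 lifts to the layer z and rapids to the start vertex, then G1 traces the edges. The cross-section shrinks linearly with z (the slice at the apex is degenerate and omitted).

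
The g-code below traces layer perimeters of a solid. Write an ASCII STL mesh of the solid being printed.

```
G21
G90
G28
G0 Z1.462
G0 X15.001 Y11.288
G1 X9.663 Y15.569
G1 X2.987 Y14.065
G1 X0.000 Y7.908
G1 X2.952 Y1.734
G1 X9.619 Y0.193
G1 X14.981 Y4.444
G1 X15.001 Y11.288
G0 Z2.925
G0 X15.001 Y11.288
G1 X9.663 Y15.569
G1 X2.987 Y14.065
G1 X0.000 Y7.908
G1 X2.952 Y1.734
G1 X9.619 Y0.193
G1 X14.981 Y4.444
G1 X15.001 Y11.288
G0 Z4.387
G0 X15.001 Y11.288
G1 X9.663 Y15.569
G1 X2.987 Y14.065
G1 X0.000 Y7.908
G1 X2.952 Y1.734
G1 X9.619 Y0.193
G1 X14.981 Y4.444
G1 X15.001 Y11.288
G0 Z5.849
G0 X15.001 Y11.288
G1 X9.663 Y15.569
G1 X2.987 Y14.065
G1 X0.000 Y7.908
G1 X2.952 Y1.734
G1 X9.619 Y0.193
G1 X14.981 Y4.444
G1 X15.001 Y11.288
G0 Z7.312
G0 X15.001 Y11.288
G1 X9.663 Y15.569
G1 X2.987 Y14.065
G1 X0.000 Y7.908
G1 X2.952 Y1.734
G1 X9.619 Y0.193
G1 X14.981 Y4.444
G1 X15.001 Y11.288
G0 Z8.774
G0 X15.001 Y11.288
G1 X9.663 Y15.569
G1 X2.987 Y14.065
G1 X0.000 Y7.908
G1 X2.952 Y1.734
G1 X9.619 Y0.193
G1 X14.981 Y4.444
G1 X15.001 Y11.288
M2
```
solid part
  facet normal 0.0000 0.0000 -1.0000
    outer loop
      vertex 2.987 14.065 0.000
      vertex 9.663 15.569 0.000
      vertex 15.001 11.288 0.000
    endloop
  endfacet
  facet normal 0.0000 0.0000 -1.0000
    outer loop
      vertex 0.000 7.908 0.000
      vertex 2.987 14.065 0.000
      vertex 15.001 11.288 0.000
    endloop
  endfacet
  facet normal 0.0000 0.0000 -1.0000
    outer loop
      vertex 2.952 1.734 0.000
      vertex 0.000 7.908 0.000
      vertex 15.001 11.288 0.000
    endloop
  endfacet
  facet normal 0.0000 0.0000 -1.0000
    outer loop
      vertex 9.619 0.193 0.000
      vertex 2.952 1.734 0.000
      vertex 15.001 11.288 0.000
    endloop
  endfacet
  facet normal 0.0000 0.0000 -1.0000
    outer loop
      vertex 14.981 4.444 0.000
      vertex 9.619 0.193 0.000
      vertex 15.001 11.288 0.000
    endloop
  endfacet
  facet normal 0.0000 0.0000 1.0000
    outer loop
      vertex 15.001 11.288 8.774
      vertex 9.663 15.569 8.774
      vertex 2.987 14.065 8.774
    endloop
  endfacet
  facet normal 0.0000 0.0000 1.0000
    outer loop
      vertex 15.001 11.288 8.774
      vertex 2.987 14.065 8.774
      vertex 0.000 7.908 8.774
    endloop
  endfacet
  facet normal 0.0000 0.0000 1.0000
    outer loop
      vertex 15.001 11.288 8.774
      vertex 0.000 7.908 8.774
      vertex 2.952 1.734 8.774
    endloop
  endfacet
  facet normal 0.0000 0.0000 1.0000
    outer loop
      vertex 15.001 11.288 8.774
      vertex 2.952 1.734 8.774
      vertex 9.619 0.193 8.774
    endloop
  endfacet
  facet normal 0.0000 0.0000 1.0000
    outer loop
      vertex 15.001 11.288 8.774
      vertex 9.619 0.193 8.774
      vertex 14.981 4.444 8.774
    endloop
  endfacet
  facet normal 0.6256 0.7801 0.0000
    outer loop
      vertex 15.001 11.288 0.000
      vertex 9.663 15.569 0.000
      vertex 9.663 15.569 8.774
    endloop
  endfacet
  facet normal 0.6256 0.7801 0.0000
    outer loop
      vertex 15.001 11.288 0.000
      vertex 9.663 15.569 8.774
      vertex 15.001 11.288 8.774
    endloop
  endfacet
  facet normal -0.2198 0.9756 0.0000
    outer loop
      vertex 9.663 15.569 0.000
      vertex 2.987 14.065 0.000
      vertex 2.987 14.065 8.774
    endloop
  endfacet
  facet normal -0.2198 0.9756 0.0000
    outer loop
      vertex 9.663 15.569 0.000
      vertex 2.987 14.065 8.774
      vertex 9.663 15.569 8.774
    endloop
  endfacet
  facet normal -0.8997 0.4365 0.0000
    outer loop
      vertex 2.987 14.065 0.000
      vertex 0.000 7.908 0.000
      vertex 0.000 7.908 8.774
    endloop
  endfacet
  facet normal -0.8997 0.4365 0.0000
    outer loop
      vertex 2.987 14.065 0.000
      vertex 0.000 7.908 8.774
      vertex 2.987 14.065 8.774
    endloop
  endfacet
  facet normal -0.9022 -0.4314 0.0000
    outer loop
      vertex 0.000 7.908 0.000
      vertex 2.952 1.734 0.000
      vertex 2.952 1.734 8.774
    endloop
  endfacet
  facet normal -0.9022 -0.4314 0.0000
    outer loop
      vertex 0.000 7.908 0.000
      vertex 2.952 1.734 8.774
      vertex 0.000 7.908 8.774
    endloop
  endfacet
  facet normal -0.2252 -0.9743 0.0000
    outer loop
      vertex 2.952 1.734 0.000
      vertex 9.619 0.193 0.000
      vertex 9.619 0.193 8.774
    endloop
  endfacet
  facet normal -0.2252 -0.9743 0.0000
    outer loop
      vertex 2.952 1.734 0.000
      vertex 9.619 0.193 8.774
      vertex 2.952 1.734 8.774
    endloop
  endfacet
  facet normal 0.6212 -0.7836 0.0000
    outer loop
      vertex 9.619 0.193 0.000
      vertex 14.981 4.444 0.000
      vertex 14.981 4.444 8.774
    endloop
  endfacet
  facet normal 0.6212 -0.7836 0.0000
    outer loop
      vertex 9.619 0.193 0.000
      vertex 14.981 4.444 8.774
      vertex 9.619 0.193 8.774
    endloop
  endfacet
  facet normal 1.0000 -0.0029 0.0000
    outer loop
      vertex 14.981 4.444 0.000
      vertex 15.001 11.288 0.000
      vertex 15.001 11.288 8.774
    endloop
  endfacet
  facet normal 1.0000 -0.0029 0.0000
    outer loop
      vertex 14.981 4.444 0.000
      vertex 15.001 11.288 8.774
      vertex 14.981 4.444 8.774
    endloop
  endfacet
endsolid part

The G0 Z moves step by Δz≈1.462 mm. Every layer's G1 loop is the same polygon, so the solid is a straight extrusion of it from z=0 to z≈8.77. Closing with flat bottom and top caps and triangulating gives 24 facets — a regular 7-sided prism (a cylinder approximated with 7 flat sides), circumscribed radius ≈ 7.89 mm, height ≈ 8.77 mm.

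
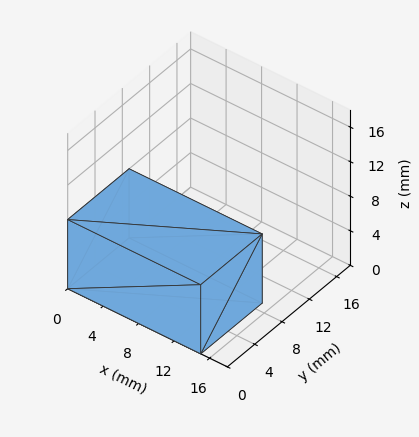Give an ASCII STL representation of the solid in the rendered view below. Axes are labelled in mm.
Reading the render: the shape is a rectangular box, roughly 15 × 9 mm footprint and 8 mm tall (dimensions read to the nearest mm from the axis ticks). For the STL, each face is triangulated and given an outward normal.

solid part
  facet normal 0.0000 0.0000 -1.0000
    outer loop
      vertex 15.00 9.00 0.00
      vertex 15.00 0.00 0.00
      vertex 0.00 0.00 0.00
    endloop
  endfacet
  facet normal 0.0000 0.0000 -1.0000
    outer loop
      vertex 0.00 9.00 0.00
      vertex 15.00 9.00 0.00
      vertex 0.00 0.00 0.00
    endloop
  endfacet
  facet normal 0.0000 0.0000 1.0000
    outer loop
      vertex 0.00 0.00 8.00
      vertex 15.00 0.00 8.00
      vertex 15.00 9.00 8.00
    endloop
  endfacet
  facet normal 0.0000 0.0000 1.0000
    outer loop
      vertex 0.00 0.00 8.00
      vertex 15.00 9.00 8.00
      vertex 0.00 9.00 8.00
    endloop
  endfacet
  facet normal 0.0000 -1.0000 0.0000
    outer loop
      vertex 0.00 0.00 0.00
      vertex 15.00 0.00 0.00
      vertex 15.00 0.00 8.00
    endloop
  endfacet
  facet normal 0.0000 -1.0000 0.0000
    outer loop
      vertex 0.00 0.00 0.00
      vertex 15.00 0.00 8.00
      vertex 0.00 0.00 8.00
    endloop
  endfacet
  facet normal 0.0000 1.0000 0.0000
    outer loop
      vertex 15.00 9.00 8.00
      vertex 15.00 9.00 0.00
      vertex 0.00 9.00 0.00
    endloop
  endfacet
  facet normal 0.0000 1.0000 0.0000
    outer loop
      vertex 0.00 9.00 8.00
      vertex 15.00 9.00 8.00
      vertex 0.00 9.00 0.00
    endloop
  endfacet
  facet normal -1.0000 0.0000 0.0000
    outer loop
      vertex 0.00 9.00 8.00
      vertex 0.00 9.00 0.00
      vertex 0.00 0.00 0.00
    endloop
  endfacet
  facet normal -1.0000 0.0000 0.0000
    outer loop
      vertex 0.00 0.00 8.00
      vertex 0.00 9.00 8.00
      vertex 0.00 0.00 0.00
    endloop
  endfacet
  facet normal 1.0000 0.0000 0.0000
    outer loop
      vertex 15.00 0.00 0.00
      vertex 15.00 9.00 0.00
      vertex 15.00 9.00 8.00
    endloop
  endfacet
  facet normal 1.0000 0.0000 0.0000
    outer loop
      vertex 15.00 0.00 0.00
      vertex 15.00 9.00 8.00
      vertex 15.00 0.00 8.00
    endloop
  endfacet
endsolid part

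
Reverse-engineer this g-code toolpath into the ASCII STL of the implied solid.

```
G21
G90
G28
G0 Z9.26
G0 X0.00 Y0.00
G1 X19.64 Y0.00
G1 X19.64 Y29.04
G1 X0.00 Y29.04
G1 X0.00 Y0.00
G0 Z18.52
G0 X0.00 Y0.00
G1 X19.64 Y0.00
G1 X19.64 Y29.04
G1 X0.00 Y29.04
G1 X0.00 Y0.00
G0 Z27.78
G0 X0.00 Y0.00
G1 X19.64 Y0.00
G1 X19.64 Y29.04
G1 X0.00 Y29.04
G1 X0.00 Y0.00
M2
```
solid part
  facet normal 0.0000 0.0000 -1.0000
    outer loop
      vertex 19.64 29.04 0.00
      vertex 19.64 0.00 0.00
      vertex 0.00 0.00 0.00
    endloop
  endfacet
  facet normal 0.0000 0.0000 -1.0000
    outer loop
      vertex 0.00 29.04 0.00
      vertex 19.64 29.04 0.00
      vertex 0.00 0.00 0.00
    endloop
  endfacet
  facet normal 0.0000 0.0000 1.0000
    outer loop
      vertex 0.00 0.00 27.78
      vertex 19.64 0.00 27.78
      vertex 19.64 29.04 27.78
    endloop
  endfacet
  facet normal 0.0000 0.0000 1.0000
    outer loop
      vertex 0.00 0.00 27.78
      vertex 19.64 29.04 27.78
      vertex 0.00 29.04 27.78
    endloop
  endfacet
  facet normal 0.0000 -1.0000 0.0000
    outer loop
      vertex 0.00 0.00 0.00
      vertex 19.64 0.00 0.00
      vertex 19.64 0.00 27.78
    endloop
  endfacet
  facet normal 0.0000 -1.0000 0.0000
    outer loop
      vertex 0.00 0.00 0.00
      vertex 19.64 0.00 27.78
      vertex 0.00 0.00 27.78
    endloop
  endfacet
  facet normal 0.0000 1.0000 0.0000
    outer loop
      vertex 19.64 29.04 27.78
      vertex 19.64 29.04 0.00
      vertex 0.00 29.04 0.00
    endloop
  endfacet
  facet normal 0.0000 1.0000 0.0000
    outer loop
      vertex 0.00 29.04 27.78
      vertex 19.64 29.04 27.78
      vertex 0.00 29.04 0.00
    endloop
  endfacet
  facet normal -1.0000 0.0000 0.0000
    outer loop
      vertex 0.00 29.04 27.78
      vertex 0.00 29.04 0.00
      vertex 0.00 0.00 0.00
    endloop
  endfacet
  facet normal -1.0000 0.0000 0.0000
    outer loop
      vertex 0.00 0.00 27.78
      vertex 0.00 29.04 27.78
      vertex 0.00 0.00 0.00
    endloop
  endfacet
  facet normal 1.0000 0.0000 0.0000
    outer loop
      vertex 19.64 0.00 0.00
      vertex 19.64 29.04 0.00
      vertex 19.64 29.04 27.78
    endloop
  endfacet
  facet normal 1.0000 0.0000 0.0000
    outer loop
      vertex 19.64 0.00 0.00
      vertex 19.64 29.04 27.78
      vertex 19.64 0.00 27.78
    endloop
  endfacet
endsolid part

The G0 Z moves step by Δz≈9.26 mm. Every layer's G1 loop is the same polygon, so the solid is a straight extrusion of it from z=0 to z≈27.8. Closing with flat bottom and top caps and triangulating gives 12 facets — a rectangular box, roughly 19.6 × 29 mm footprint and 27.8 mm tall.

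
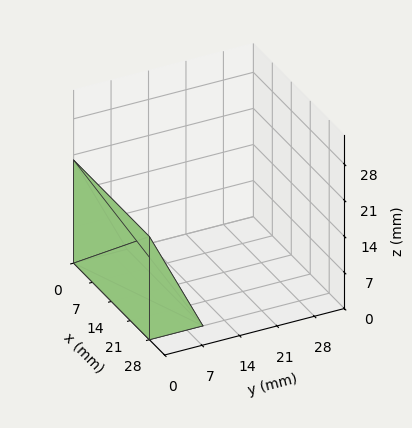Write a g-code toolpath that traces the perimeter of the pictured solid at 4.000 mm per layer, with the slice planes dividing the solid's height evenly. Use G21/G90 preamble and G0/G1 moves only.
Reading the render: the shape is a wedge (ramp): 28 × 10 mm base, rising to 20 mm along the y=0 edge and sloping linearly to z=0 at y=10 (dimensions read to the nearest mm from the axis ticks). For the g-code, the solid's height is divided into equal slices at the stated Δz and each level perimeter traced with G1 moves after a G0 lift.

; perimeter-only toolpath
G21 ; units = mm
G90 ; absolute positioning
G28 ; home
; layer 1
G0 Z4.000
G0 X0.000 Y0.000
G1 X28.000 Y0.000
G1 X28.000 Y8.000
G1 X0.000 Y8.000
G1 X0.000 Y0.000
; layer 2
G0 Z8.000
G0 X0.000 Y0.000
G1 X28.000 Y0.000
G1 X28.000 Y6.000
G1 X0.000 Y6.000
G1 X0.000 Y0.000
; layer 3
G0 Z12.000
G0 X0.000 Y0.000
G1 X28.000 Y0.000
G1 X28.000 Y4.000
G1 X0.000 Y4.000
G1 X0.000 Y0.000
; layer 4
G0 Z16.000
G0 X0.000 Y0.000
G1 X28.000 Y0.000
G1 X28.000 Y2.000
G1 X0.000 Y2.000
G1 X0.000 Y0.000
M2 ; end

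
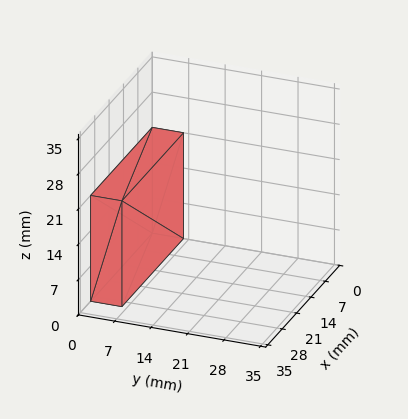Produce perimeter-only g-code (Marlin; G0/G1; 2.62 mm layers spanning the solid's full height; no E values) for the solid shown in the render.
Reading the render: the shape is a rectangular box, roughly 30 × 6 mm footprint and 21 mm tall (dimensions read to the nearest mm from the axis ticks). For the g-code, the solid's height is divided into equal slices at the stated Δz and each level perimeter traced with G1 moves after a G0 lift.

; perimeter-only toolpath
G21 ; units = mm
G90 ; absolute positioning
G28 ; home
; layer 1
G0 Z2.62
G0 X0.00 Y0.00
G1 X30.00 Y0.00
G1 X30.00 Y6.00
G1 X0.00 Y6.00
G1 X0.00 Y0.00
; layer 2
G0 Z5.25
G0 X0.00 Y0.00
G1 X30.00 Y0.00
G1 X30.00 Y6.00
G1 X0.00 Y6.00
G1 X0.00 Y0.00
; layer 3
G0 Z7.88
G0 X0.00 Y0.00
G1 X30.00 Y0.00
G1 X30.00 Y6.00
G1 X0.00 Y6.00
G1 X0.00 Y0.00
; layer 4
G0 Z10.50
G0 X0.00 Y0.00
G1 X30.00 Y0.00
G1 X30.00 Y6.00
G1 X0.00 Y6.00
G1 X0.00 Y0.00
; layer 5
G0 Z13.12
G0 X0.00 Y0.00
G1 X30.00 Y0.00
G1 X30.00 Y6.00
G1 X0.00 Y6.00
G1 X0.00 Y0.00
; layer 6
G0 Z15.75
G0 X0.00 Y0.00
G1 X30.00 Y0.00
G1 X30.00 Y6.00
G1 X0.00 Y6.00
G1 X0.00 Y0.00
; layer 7
G0 Z18.38
G0 X0.00 Y0.00
G1 X30.00 Y0.00
G1 X30.00 Y6.00
G1 X0.00 Y6.00
G1 X0.00 Y0.00
; layer 8
G0 Z21.00
G0 X0.00 Y0.00
G1 X30.00 Y0.00
G1 X30.00 Y6.00
G1 X0.00 Y6.00
G1 X0.00 Y0.00
M2 ; end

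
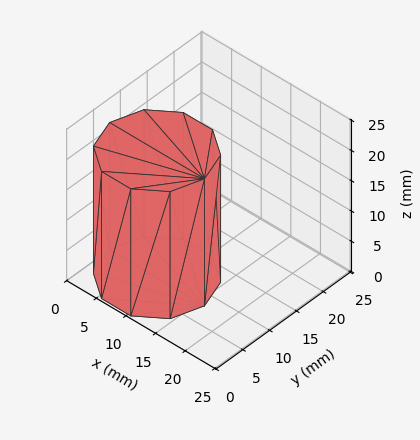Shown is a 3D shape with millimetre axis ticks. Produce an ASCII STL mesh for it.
Reading the render: the shape is a regular 10-sided prism (a cylinder approximated with 10 flat sides), circumscribed radius ≈ 8 mm, height ≈ 21 mm (dimensions read to the nearest mm from the axis ticks). For the STL, each face is triangulated and given an outward normal.

solid part
  facet normal 0.0000 0.0000 -1.0000
    outer loop
      vertex 10.472 15.608 0.000
      vertex 14.472 12.702 0.000
      vertex 16.000 8.000 0.000
    endloop
  endfacet
  facet normal 0.0000 0.0000 -1.0000
    outer loop
      vertex 5.528 15.608 0.000
      vertex 10.472 15.608 0.000
      vertex 16.000 8.000 0.000
    endloop
  endfacet
  facet normal 0.0000 0.0000 -1.0000
    outer loop
      vertex 1.528 12.702 0.000
      vertex 5.528 15.608 0.000
      vertex 16.000 8.000 0.000
    endloop
  endfacet
  facet normal 0.0000 0.0000 -1.0000
    outer loop
      vertex 0.000 8.000 0.000
      vertex 1.528 12.702 0.000
      vertex 16.000 8.000 0.000
    endloop
  endfacet
  facet normal 0.0000 0.0000 -1.0000
    outer loop
      vertex 1.528 3.298 0.000
      vertex 0.000 8.000 0.000
      vertex 16.000 8.000 0.000
    endloop
  endfacet
  facet normal 0.0000 0.0000 -1.0000
    outer loop
      vertex 5.528 0.392 0.000
      vertex 1.528 3.298 0.000
      vertex 16.000 8.000 0.000
    endloop
  endfacet
  facet normal 0.0000 0.0000 -1.0000
    outer loop
      vertex 10.472 0.392 0.000
      vertex 5.528 0.392 0.000
      vertex 16.000 8.000 0.000
    endloop
  endfacet
  facet normal 0.0000 0.0000 -1.0000
    outer loop
      vertex 14.472 3.298 0.000
      vertex 10.472 0.392 0.000
      vertex 16.000 8.000 0.000
    endloop
  endfacet
  facet normal 0.0000 0.0000 1.0000
    outer loop
      vertex 16.000 8.000 21.000
      vertex 14.472 12.702 21.000
      vertex 10.472 15.608 21.000
    endloop
  endfacet
  facet normal 0.0000 0.0000 1.0000
    outer loop
      vertex 16.000 8.000 21.000
      vertex 10.472 15.608 21.000
      vertex 5.528 15.608 21.000
    endloop
  endfacet
  facet normal 0.0000 0.0000 1.0000
    outer loop
      vertex 16.000 8.000 21.000
      vertex 5.528 15.608 21.000
      vertex 1.528 12.702 21.000
    endloop
  endfacet
  facet normal 0.0000 0.0000 1.0000
    outer loop
      vertex 16.000 8.000 21.000
      vertex 1.528 12.702 21.000
      vertex 0.000 8.000 21.000
    endloop
  endfacet
  facet normal 0.0000 0.0000 1.0000
    outer loop
      vertex 16.000 8.000 21.000
      vertex 0.000 8.000 21.000
      vertex 1.528 3.298 21.000
    endloop
  endfacet
  facet normal 0.0000 0.0000 1.0000
    outer loop
      vertex 16.000 8.000 21.000
      vertex 1.528 3.298 21.000
      vertex 5.528 0.392 21.000
    endloop
  endfacet
  facet normal 0.0000 0.0000 1.0000
    outer loop
      vertex 16.000 8.000 21.000
      vertex 5.528 0.392 21.000
      vertex 10.472 0.392 21.000
    endloop
  endfacet
  facet normal 0.0000 0.0000 1.0000
    outer loop
      vertex 16.000 8.000 21.000
      vertex 10.472 0.392 21.000
      vertex 14.472 3.298 21.000
    endloop
  endfacet
  facet normal 0.9510 0.3091 0.0000
    outer loop
      vertex 16.000 8.000 0.000
      vertex 14.472 12.702 0.000
      vertex 14.472 12.702 21.000
    endloop
  endfacet
  facet normal 0.9510 0.3091 0.0000
    outer loop
      vertex 16.000 8.000 0.000
      vertex 14.472 12.702 21.000
      vertex 16.000 8.000 21.000
    endloop
  endfacet
  facet normal 0.5878 0.8090 0.0000
    outer loop
      vertex 14.472 12.702 0.000
      vertex 10.472 15.608 0.000
      vertex 10.472 15.608 21.000
    endloop
  endfacet
  facet normal 0.5878 0.8090 0.0000
    outer loop
      vertex 14.472 12.702 0.000
      vertex 10.472 15.608 21.000
      vertex 14.472 12.702 21.000
    endloop
  endfacet
  facet normal 0.0000 1.0000 0.0000
    outer loop
      vertex 10.472 15.608 0.000
      vertex 5.528 15.608 0.000
      vertex 5.528 15.608 21.000
    endloop
  endfacet
  facet normal 0.0000 1.0000 0.0000
    outer loop
      vertex 10.472 15.608 0.000
      vertex 5.528 15.608 21.000
      vertex 10.472 15.608 21.000
    endloop
  endfacet
  facet normal -0.5878 0.8090 0.0000
    outer loop
      vertex 5.528 15.608 0.000
      vertex 1.528 12.702 0.000
      vertex 1.528 12.702 21.000
    endloop
  endfacet
  facet normal -0.5878 0.8090 0.0000
    outer loop
      vertex 5.528 15.608 0.000
      vertex 1.528 12.702 21.000
      vertex 5.528 15.608 21.000
    endloop
  endfacet
  facet normal -0.9510 0.3091 0.0000
    outer loop
      vertex 1.528 12.702 0.000
      vertex 0.000 8.000 0.000
      vertex 0.000 8.000 21.000
    endloop
  endfacet
  facet normal -0.9510 0.3091 0.0000
    outer loop
      vertex 1.528 12.702 0.000
      vertex 0.000 8.000 21.000
      vertex 1.528 12.702 21.000
    endloop
  endfacet
  facet normal -0.9510 -0.3091 0.0000
    outer loop
      vertex 0.000 8.000 0.000
      vertex 1.528 3.298 0.000
      vertex 1.528 3.298 21.000
    endloop
  endfacet
  facet normal -0.9510 -0.3091 0.0000
    outer loop
      vertex 0.000 8.000 0.000
      vertex 1.528 3.298 21.000
      vertex 0.000 8.000 21.000
    endloop
  endfacet
  facet normal -0.5878 -0.8090 0.0000
    outer loop
      vertex 1.528 3.298 0.000
      vertex 5.528 0.392 0.000
      vertex 5.528 0.392 21.000
    endloop
  endfacet
  facet normal -0.5878 -0.8090 0.0000
    outer loop
      vertex 1.528 3.298 0.000
      vertex 5.528 0.392 21.000
      vertex 1.528 3.298 21.000
    endloop
  endfacet
  facet normal 0.0000 -1.0000 0.0000
    outer loop
      vertex 5.528 0.392 0.000
      vertex 10.472 0.392 0.000
      vertex 10.472 0.392 21.000
    endloop
  endfacet
  facet normal 0.0000 -1.0000 0.0000
    outer loop
      vertex 5.528 0.392 0.000
      vertex 10.472 0.392 21.000
      vertex 5.528 0.392 21.000
    endloop
  endfacet
  facet normal 0.5878 -0.8090 0.0000
    outer loop
      vertex 10.472 0.392 0.000
      vertex 14.472 3.298 0.000
      vertex 14.472 3.298 21.000
    endloop
  endfacet
  facet normal 0.5878 -0.8090 0.0000
    outer loop
      vertex 10.472 0.392 0.000
      vertex 14.472 3.298 21.000
      vertex 10.472 0.392 21.000
    endloop
  endfacet
  facet normal 0.9510 -0.3091 0.0000
    outer loop
      vertex 14.472 3.298 0.000
      vertex 16.000 8.000 0.000
      vertex 16.000 8.000 21.000
    endloop
  endfacet
  facet normal 0.9510 -0.3091 0.0000
    outer loop
      vertex 14.472 3.298 0.000
      vertex 16.000 8.000 21.000
      vertex 14.472 3.298 21.000
    endloop
  endfacet
endsolid part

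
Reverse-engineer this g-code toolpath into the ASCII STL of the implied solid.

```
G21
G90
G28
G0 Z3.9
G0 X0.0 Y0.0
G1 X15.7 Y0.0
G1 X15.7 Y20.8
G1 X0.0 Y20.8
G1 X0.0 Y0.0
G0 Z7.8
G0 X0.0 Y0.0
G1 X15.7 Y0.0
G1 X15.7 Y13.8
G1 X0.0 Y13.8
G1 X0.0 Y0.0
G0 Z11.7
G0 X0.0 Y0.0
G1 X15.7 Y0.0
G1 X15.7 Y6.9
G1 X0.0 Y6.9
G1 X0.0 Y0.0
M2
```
solid part
  facet normal 0.0000 0.0000 -1.0000
    outer loop
      vertex 15.7 27.7 0.0
      vertex 15.7 0.0 0.0
      vertex 0.0 0.0 0.0
    endloop
  endfacet
  facet normal 0.0000 0.0000 -1.0000
    outer loop
      vertex 0.0 27.7 0.0
      vertex 15.7 27.7 0.0
      vertex 0.0 0.0 0.0
    endloop
  endfacet
  facet normal 0.0000 -1.0000 0.0000
    outer loop
      vertex 0.0 0.0 0.0
      vertex 15.7 0.0 0.0
      vertex 15.7 0.0 15.6
    endloop
  endfacet
  facet normal 0.0000 -1.0000 0.0000
    outer loop
      vertex 0.0 0.0 0.0
      vertex 15.7 0.0 15.6
      vertex 0.0 0.0 15.6
    endloop
  endfacet
  facet normal 0.0000 0.4907 0.8713
    outer loop
      vertex 0.0 0.0 15.6
      vertex 15.7 0.0 15.6
      vertex 15.7 27.7 0.0
    endloop
  endfacet
  facet normal 0.0000 0.4907 0.8713
    outer loop
      vertex 0.0 0.0 15.6
      vertex 15.7 27.7 0.0
      vertex 0.0 27.7 0.0
    endloop
  endfacet
  facet normal -1.0000 0.0000 0.0000
    outer loop
      vertex 0.0 0.0 15.6
      vertex 0.0 27.7 0.0
      vertex 0.0 0.0 0.0
    endloop
  endfacet
  facet normal 1.0000 0.0000 0.0000
    outer loop
      vertex 15.7 0.0 0.0
      vertex 15.7 27.7 0.0
      vertex 15.7 0.0 15.6
    endloop
  endfacet
endsolid part

The G0 Z moves step by Δz≈3.9 mm. The G1 loops shrink linearly with z, so the solid tapers from its base footprint up to z≈15.6. Closing with a flat bottom cap and the tapered top and triangulating gives 8 facets — a wedge (ramp): 15.7 × 27.7 mm base, rising to 15.6 mm along the y=0 edge and sloping linearly to z=0 at y=27.7.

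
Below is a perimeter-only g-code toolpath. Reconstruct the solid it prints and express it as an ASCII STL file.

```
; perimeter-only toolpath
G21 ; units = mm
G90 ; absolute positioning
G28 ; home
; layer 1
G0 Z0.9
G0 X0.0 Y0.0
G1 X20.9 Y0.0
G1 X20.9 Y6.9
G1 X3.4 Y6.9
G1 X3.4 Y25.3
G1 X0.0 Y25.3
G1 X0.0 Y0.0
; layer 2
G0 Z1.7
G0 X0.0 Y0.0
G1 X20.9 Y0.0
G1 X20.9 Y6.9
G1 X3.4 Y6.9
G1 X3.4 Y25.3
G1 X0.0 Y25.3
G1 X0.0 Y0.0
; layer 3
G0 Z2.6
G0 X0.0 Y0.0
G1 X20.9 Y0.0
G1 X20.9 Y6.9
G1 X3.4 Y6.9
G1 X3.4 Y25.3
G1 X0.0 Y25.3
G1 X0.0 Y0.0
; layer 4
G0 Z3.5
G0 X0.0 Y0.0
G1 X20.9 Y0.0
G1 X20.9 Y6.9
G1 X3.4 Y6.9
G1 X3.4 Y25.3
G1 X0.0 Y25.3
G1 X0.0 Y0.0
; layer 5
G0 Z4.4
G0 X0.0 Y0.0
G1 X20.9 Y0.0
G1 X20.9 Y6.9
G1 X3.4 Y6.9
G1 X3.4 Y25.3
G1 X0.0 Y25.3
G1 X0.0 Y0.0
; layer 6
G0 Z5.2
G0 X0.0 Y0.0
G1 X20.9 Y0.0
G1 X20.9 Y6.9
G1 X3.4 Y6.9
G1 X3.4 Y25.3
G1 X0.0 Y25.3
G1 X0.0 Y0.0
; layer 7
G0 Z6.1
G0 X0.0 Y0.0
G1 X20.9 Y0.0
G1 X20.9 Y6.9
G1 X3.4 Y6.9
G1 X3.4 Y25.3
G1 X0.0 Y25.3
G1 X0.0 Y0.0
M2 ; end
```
solid part
  facet normal 0.0000 0.0000 -1.0000
    outer loop
      vertex 20.9 6.9 0.0
      vertex 20.9 0.0 0.0
      vertex 0.0 0.0 0.0
    endloop
  endfacet
  facet normal 0.0000 0.0000 -1.0000
    outer loop
      vertex 3.4 6.9 0.0
      vertex 20.9 6.9 0.0
      vertex 0.0 0.0 0.0
    endloop
  endfacet
  facet normal 0.0000 0.0000 -1.0000
    outer loop
      vertex 3.4 25.3 0.0
      vertex 3.4 6.9 0.0
      vertex 0.0 0.0 0.0
    endloop
  endfacet
  facet normal 0.0000 0.0000 -1.0000
    outer loop
      vertex 0.0 25.3 0.0
      vertex 3.4 25.3 0.0
      vertex 0.0 0.0 0.0
    endloop
  endfacet
  facet normal 0.0000 0.0000 1.0000
    outer loop
      vertex 0.0 0.0 6.1
      vertex 20.9 0.0 6.1
      vertex 20.9 6.9 6.1
    endloop
  endfacet
  facet normal 0.0000 0.0000 1.0000
    outer loop
      vertex 0.0 0.0 6.1
      vertex 20.9 6.9 6.1
      vertex 3.4 6.9 6.1
    endloop
  endfacet
  facet normal 0.0000 0.0000 1.0000
    outer loop
      vertex 0.0 0.0 6.1
      vertex 3.4 6.9 6.1
      vertex 3.4 25.3 6.1
    endloop
  endfacet
  facet normal 0.0000 0.0000 1.0000
    outer loop
      vertex 0.0 0.0 6.1
      vertex 3.4 25.3 6.1
      vertex 0.0 25.3 6.1
    endloop
  endfacet
  facet normal 0.0000 -1.0000 0.0000
    outer loop
      vertex 0.0 0.0 0.0
      vertex 20.9 0.0 0.0
      vertex 20.9 0.0 6.1
    endloop
  endfacet
  facet normal 0.0000 -1.0000 0.0000
    outer loop
      vertex 0.0 0.0 0.0
      vertex 20.9 0.0 6.1
      vertex 0.0 0.0 6.1
    endloop
  endfacet
  facet normal 1.0000 0.0000 0.0000
    outer loop
      vertex 20.9 0.0 0.0
      vertex 20.9 6.9 0.0
      vertex 20.9 6.9 6.1
    endloop
  endfacet
  facet normal 1.0000 0.0000 0.0000
    outer loop
      vertex 20.9 0.0 0.0
      vertex 20.9 6.9 6.1
      vertex 20.9 0.0 6.1
    endloop
  endfacet
  facet normal 0.0000 1.0000 0.0000
    outer loop
      vertex 20.9 6.9 0.0
      vertex 3.4 6.9 0.0
      vertex 3.4 6.9 6.1
    endloop
  endfacet
  facet normal 0.0000 1.0000 0.0000
    outer loop
      vertex 20.9 6.9 0.0
      vertex 3.4 6.9 6.1
      vertex 20.9 6.9 6.1
    endloop
  endfacet
  facet normal 1.0000 0.0000 0.0000
    outer loop
      vertex 3.4 6.9 0.0
      vertex 3.4 25.3 0.0
      vertex 3.4 25.3 6.1
    endloop
  endfacet
  facet normal 1.0000 0.0000 0.0000
    outer loop
      vertex 3.4 6.9 0.0
      vertex 3.4 25.3 6.1
      vertex 3.4 6.9 6.1
    endloop
  endfacet
  facet normal 0.0000 1.0000 0.0000
    outer loop
      vertex 3.4 25.3 0.0
      vertex 0.0 25.3 0.0
      vertex 0.0 25.3 6.1
    endloop
  endfacet
  facet normal 0.0000 1.0000 0.0000
    outer loop
      vertex 3.4 25.3 0.0
      vertex 0.0 25.3 6.1
      vertex 3.4 25.3 6.1
    endloop
  endfacet
  facet normal -1.0000 0.0000 0.0000
    outer loop
      vertex 0.0 25.3 0.0
      vertex 0.0 0.0 0.0
      vertex 0.0 0.0 6.1
    endloop
  endfacet
  facet normal -1.0000 0.0000 0.0000
    outer loop
      vertex 0.0 25.3 0.0
      vertex 0.0 0.0 6.1
      vertex 0.0 25.3 6.1
    endloop
  endfacet
endsolid part

The G0 Z moves step by Δz≈0.9 mm. Every layer's G1 loop is the same polygon, so the solid is a straight extrusion of it from z=0 to z≈6.1. Closing with flat bottom and top caps and triangulating gives 20 facets — an L-shaped prism: outer 20.9 × 25.3 mm, arm thicknesses ≈ 6.9 mm (horizontal) and 3.4 mm (vertical), extruded 6.1 mm in z.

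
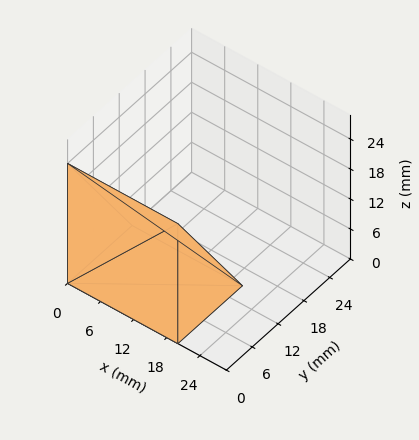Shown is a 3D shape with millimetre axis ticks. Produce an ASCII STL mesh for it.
Reading the render: the shape is a wedge (ramp): 20 × 15 mm base, rising to 24 mm along the y=0 edge and sloping linearly to z=0 at y=15 (dimensions read to the nearest mm from the axis ticks). For the STL, each face is triangulated and given an outward normal.

solid part
  facet normal 0.0000 0.0000 -1.0000
    outer loop
      vertex 20.0 15.0 0.0
      vertex 20.0 0.0 0.0
      vertex 0.0 0.0 0.0
    endloop
  endfacet
  facet normal 0.0000 0.0000 -1.0000
    outer loop
      vertex 0.0 15.0 0.0
      vertex 20.0 15.0 0.0
      vertex 0.0 0.0 0.0
    endloop
  endfacet
  facet normal 0.0000 -1.0000 0.0000
    outer loop
      vertex 0.0 0.0 0.0
      vertex 20.0 0.0 0.0
      vertex 20.0 0.0 24.0
    endloop
  endfacet
  facet normal 0.0000 -1.0000 0.0000
    outer loop
      vertex 0.0 0.0 0.0
      vertex 20.0 0.0 24.0
      vertex 0.0 0.0 24.0
    endloop
  endfacet
  facet normal 0.0000 0.8480 0.5300
    outer loop
      vertex 0.0 0.0 24.0
      vertex 20.0 0.0 24.0
      vertex 20.0 15.0 0.0
    endloop
  endfacet
  facet normal 0.0000 0.8480 0.5300
    outer loop
      vertex 0.0 0.0 24.0
      vertex 20.0 15.0 0.0
      vertex 0.0 15.0 0.0
    endloop
  endfacet
  facet normal -1.0000 0.0000 0.0000
    outer loop
      vertex 0.0 0.0 24.0
      vertex 0.0 15.0 0.0
      vertex 0.0 0.0 0.0
    endloop
  endfacet
  facet normal 1.0000 0.0000 0.0000
    outer loop
      vertex 20.0 0.0 0.0
      vertex 20.0 15.0 0.0
      vertex 20.0 0.0 24.0
    endloop
  endfacet
endsolid part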